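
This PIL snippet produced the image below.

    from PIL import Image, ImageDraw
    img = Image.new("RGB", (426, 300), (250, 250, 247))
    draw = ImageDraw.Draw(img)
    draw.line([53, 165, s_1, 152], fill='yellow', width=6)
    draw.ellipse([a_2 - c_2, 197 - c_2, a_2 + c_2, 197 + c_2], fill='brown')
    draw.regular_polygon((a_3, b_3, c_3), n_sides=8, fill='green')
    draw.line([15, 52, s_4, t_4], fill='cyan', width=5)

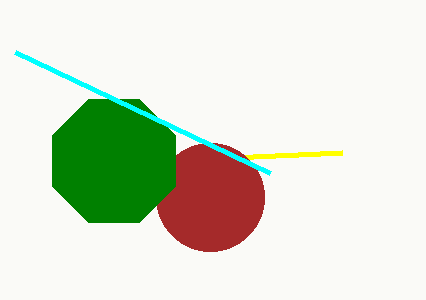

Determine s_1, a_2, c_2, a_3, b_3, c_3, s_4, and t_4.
s_1 = 342, a_2 = 210, c_2 = 54, a_3 = 114, b_3 = 161, c_3 = 67, s_4 = 270, t_4 = 173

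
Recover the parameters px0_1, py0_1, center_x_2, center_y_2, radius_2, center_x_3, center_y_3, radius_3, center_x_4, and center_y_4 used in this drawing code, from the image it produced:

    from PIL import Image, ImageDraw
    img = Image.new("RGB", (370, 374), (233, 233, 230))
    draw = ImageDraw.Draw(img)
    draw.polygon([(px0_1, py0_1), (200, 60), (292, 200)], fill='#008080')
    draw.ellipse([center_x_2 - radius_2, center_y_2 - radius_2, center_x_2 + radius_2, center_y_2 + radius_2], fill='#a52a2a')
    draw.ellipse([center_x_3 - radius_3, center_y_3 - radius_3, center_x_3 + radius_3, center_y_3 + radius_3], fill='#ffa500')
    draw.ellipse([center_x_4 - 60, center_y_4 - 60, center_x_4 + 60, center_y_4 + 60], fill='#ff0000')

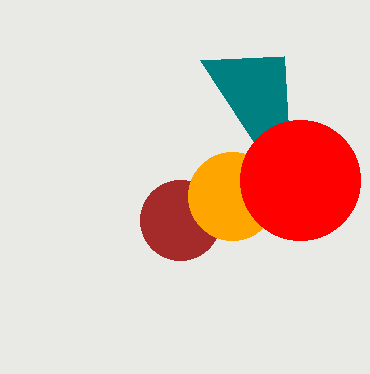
px0_1 = 284; py0_1 = 56; center_x_2 = 180; center_y_2 = 220; radius_2 = 40; center_x_3 = 232; center_y_3 = 196; radius_3 = 44; center_x_4 = 300; center_y_4 = 180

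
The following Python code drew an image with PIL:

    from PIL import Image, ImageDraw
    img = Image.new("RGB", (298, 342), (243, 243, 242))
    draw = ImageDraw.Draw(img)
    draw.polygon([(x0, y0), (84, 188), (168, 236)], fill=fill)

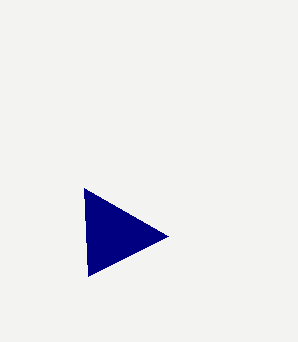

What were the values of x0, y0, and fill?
x0 = 88; y0 = 276; fill = 'navy'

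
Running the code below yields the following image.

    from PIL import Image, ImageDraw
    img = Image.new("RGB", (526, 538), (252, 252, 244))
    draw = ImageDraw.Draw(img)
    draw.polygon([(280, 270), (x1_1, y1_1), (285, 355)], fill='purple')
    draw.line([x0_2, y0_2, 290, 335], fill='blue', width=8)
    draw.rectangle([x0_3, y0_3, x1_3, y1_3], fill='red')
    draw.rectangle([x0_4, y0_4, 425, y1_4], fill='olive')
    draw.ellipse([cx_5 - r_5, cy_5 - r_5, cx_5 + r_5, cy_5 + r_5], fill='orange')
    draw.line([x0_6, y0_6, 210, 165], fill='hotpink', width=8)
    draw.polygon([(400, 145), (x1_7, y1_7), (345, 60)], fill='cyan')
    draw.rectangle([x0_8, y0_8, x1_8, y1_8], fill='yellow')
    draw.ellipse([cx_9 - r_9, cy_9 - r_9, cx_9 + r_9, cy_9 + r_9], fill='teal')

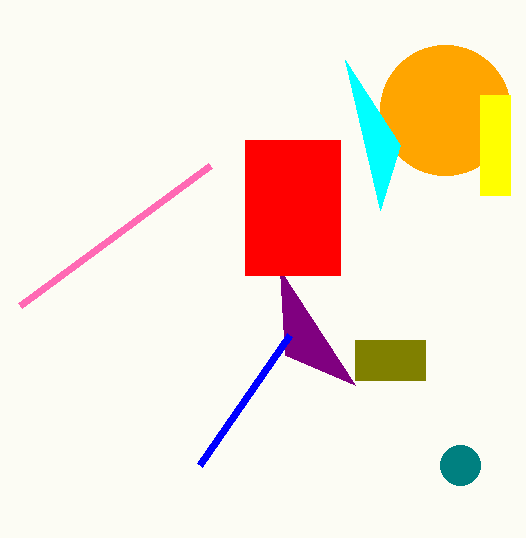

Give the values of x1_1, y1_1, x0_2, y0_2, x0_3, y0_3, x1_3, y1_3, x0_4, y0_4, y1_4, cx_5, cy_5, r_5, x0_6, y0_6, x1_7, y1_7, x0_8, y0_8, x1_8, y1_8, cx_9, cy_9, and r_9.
x1_1 = 355, y1_1 = 385, x0_2 = 200, y0_2 = 465, x0_3 = 245, y0_3 = 140, x1_3 = 340, y1_3 = 275, x0_4 = 355, y0_4 = 340, y1_4 = 380, cx_5 = 445, cy_5 = 110, r_5 = 65, x0_6 = 20, y0_6 = 305, x1_7 = 380, y1_7 = 210, x0_8 = 480, y0_8 = 95, x1_8 = 510, y1_8 = 195, cx_9 = 460, cy_9 = 465, r_9 = 20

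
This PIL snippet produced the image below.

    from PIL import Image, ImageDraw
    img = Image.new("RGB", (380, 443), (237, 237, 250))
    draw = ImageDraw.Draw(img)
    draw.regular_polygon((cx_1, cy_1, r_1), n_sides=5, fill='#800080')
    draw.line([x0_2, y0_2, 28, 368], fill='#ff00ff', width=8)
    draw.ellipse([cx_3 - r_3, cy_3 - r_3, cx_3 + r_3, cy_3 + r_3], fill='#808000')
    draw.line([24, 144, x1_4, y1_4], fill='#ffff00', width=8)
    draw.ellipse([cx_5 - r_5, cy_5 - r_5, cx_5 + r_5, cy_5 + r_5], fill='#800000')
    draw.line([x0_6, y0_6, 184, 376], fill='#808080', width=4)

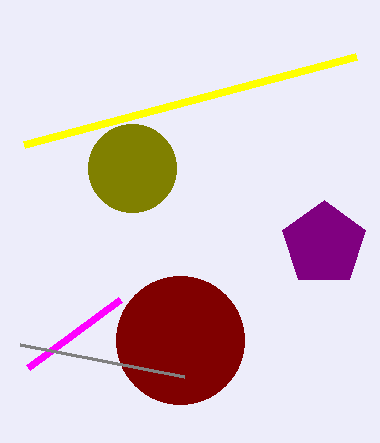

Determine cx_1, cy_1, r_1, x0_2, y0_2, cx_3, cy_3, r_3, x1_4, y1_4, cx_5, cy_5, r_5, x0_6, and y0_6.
cx_1 = 324; cy_1 = 244; r_1 = 44; x0_2 = 120; y0_2 = 300; cx_3 = 132; cy_3 = 168; r_3 = 44; x1_4 = 356; y1_4 = 56; cx_5 = 180; cy_5 = 340; r_5 = 64; x0_6 = 20; y0_6 = 344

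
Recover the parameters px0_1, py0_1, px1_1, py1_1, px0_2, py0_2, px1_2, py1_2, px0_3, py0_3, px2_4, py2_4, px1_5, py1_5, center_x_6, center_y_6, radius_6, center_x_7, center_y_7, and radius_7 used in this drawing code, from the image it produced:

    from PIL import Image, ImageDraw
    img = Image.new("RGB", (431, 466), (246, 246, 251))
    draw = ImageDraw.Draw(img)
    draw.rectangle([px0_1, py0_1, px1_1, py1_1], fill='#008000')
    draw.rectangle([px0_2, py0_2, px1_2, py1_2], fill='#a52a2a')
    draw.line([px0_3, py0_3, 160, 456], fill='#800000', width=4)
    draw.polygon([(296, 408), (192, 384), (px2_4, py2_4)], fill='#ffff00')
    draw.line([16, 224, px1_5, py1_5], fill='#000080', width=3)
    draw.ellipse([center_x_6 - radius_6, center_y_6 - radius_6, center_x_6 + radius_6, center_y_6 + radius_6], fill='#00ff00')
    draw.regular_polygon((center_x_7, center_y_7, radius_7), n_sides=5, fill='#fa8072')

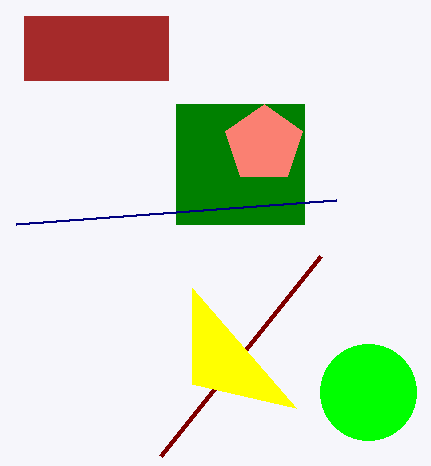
px0_1 = 176, py0_1 = 104, px1_1 = 304, py1_1 = 224, px0_2 = 24, py0_2 = 16, px1_2 = 168, py1_2 = 80, px0_3 = 320, py0_3 = 256, px2_4 = 192, py2_4 = 288, px1_5 = 336, py1_5 = 200, center_x_6 = 368, center_y_6 = 392, radius_6 = 48, center_x_7 = 264, center_y_7 = 144, radius_7 = 40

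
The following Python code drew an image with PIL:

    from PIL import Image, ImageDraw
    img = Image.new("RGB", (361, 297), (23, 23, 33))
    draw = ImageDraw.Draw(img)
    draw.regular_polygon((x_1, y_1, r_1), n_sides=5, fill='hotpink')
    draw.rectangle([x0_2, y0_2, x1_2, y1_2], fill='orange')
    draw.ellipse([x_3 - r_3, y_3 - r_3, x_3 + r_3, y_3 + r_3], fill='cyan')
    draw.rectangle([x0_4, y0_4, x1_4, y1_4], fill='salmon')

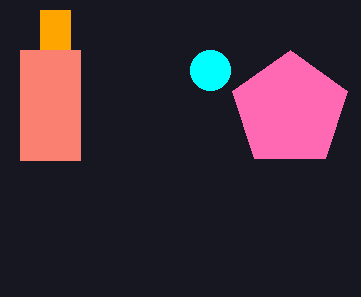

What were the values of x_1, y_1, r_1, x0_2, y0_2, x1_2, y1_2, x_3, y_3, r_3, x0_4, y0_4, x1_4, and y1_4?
x_1 = 290, y_1 = 110, r_1 = 60, x0_2 = 40, y0_2 = 10, x1_2 = 70, y1_2 = 50, x_3 = 210, y_3 = 70, r_3 = 20, x0_4 = 20, y0_4 = 50, x1_4 = 80, y1_4 = 160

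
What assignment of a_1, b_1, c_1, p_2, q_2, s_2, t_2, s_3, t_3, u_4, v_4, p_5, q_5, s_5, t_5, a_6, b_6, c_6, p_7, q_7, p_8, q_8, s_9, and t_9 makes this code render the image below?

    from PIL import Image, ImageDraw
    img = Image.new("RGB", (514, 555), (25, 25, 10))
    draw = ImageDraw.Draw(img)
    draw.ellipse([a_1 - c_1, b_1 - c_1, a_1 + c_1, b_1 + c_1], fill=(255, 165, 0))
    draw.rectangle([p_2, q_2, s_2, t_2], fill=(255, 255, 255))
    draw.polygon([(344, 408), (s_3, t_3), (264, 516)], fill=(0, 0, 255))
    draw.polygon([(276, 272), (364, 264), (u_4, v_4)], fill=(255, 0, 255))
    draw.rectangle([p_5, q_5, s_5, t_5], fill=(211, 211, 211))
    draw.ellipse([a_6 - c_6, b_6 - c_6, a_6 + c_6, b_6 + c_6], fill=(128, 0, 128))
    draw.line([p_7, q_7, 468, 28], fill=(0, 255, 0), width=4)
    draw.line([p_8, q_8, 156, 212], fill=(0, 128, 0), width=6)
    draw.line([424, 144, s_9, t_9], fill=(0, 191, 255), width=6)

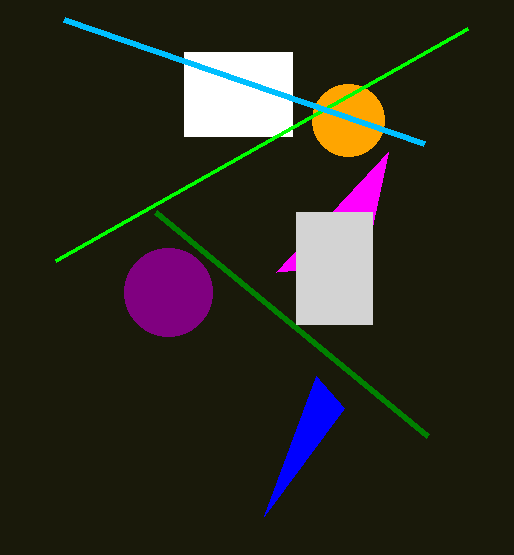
a_1 = 348
b_1 = 120
c_1 = 36
p_2 = 184
q_2 = 52
s_2 = 292
t_2 = 136
s_3 = 316
t_3 = 376
u_4 = 388
v_4 = 152
p_5 = 296
q_5 = 212
s_5 = 372
t_5 = 324
a_6 = 168
b_6 = 292
c_6 = 44
p_7 = 56
q_7 = 260
p_8 = 428
q_8 = 436
s_9 = 64
t_9 = 20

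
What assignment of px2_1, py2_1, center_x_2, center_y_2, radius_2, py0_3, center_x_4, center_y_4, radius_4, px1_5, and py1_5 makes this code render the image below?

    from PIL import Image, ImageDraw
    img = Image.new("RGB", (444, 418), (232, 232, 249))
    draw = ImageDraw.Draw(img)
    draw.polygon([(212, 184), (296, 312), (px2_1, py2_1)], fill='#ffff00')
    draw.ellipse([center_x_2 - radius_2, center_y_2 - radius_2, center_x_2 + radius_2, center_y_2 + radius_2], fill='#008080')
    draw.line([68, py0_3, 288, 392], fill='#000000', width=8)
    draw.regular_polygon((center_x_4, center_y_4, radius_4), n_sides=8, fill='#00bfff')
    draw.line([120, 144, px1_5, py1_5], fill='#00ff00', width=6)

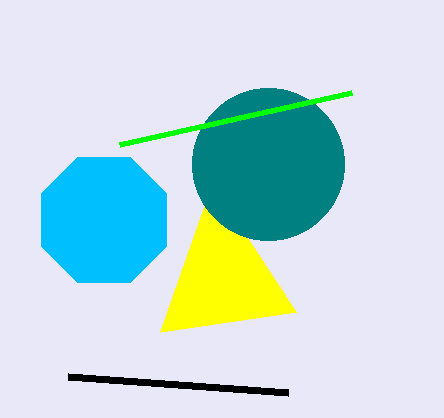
px2_1 = 160, py2_1 = 332, center_x_2 = 268, center_y_2 = 164, radius_2 = 76, py0_3 = 376, center_x_4 = 104, center_y_4 = 220, radius_4 = 68, px1_5 = 352, py1_5 = 92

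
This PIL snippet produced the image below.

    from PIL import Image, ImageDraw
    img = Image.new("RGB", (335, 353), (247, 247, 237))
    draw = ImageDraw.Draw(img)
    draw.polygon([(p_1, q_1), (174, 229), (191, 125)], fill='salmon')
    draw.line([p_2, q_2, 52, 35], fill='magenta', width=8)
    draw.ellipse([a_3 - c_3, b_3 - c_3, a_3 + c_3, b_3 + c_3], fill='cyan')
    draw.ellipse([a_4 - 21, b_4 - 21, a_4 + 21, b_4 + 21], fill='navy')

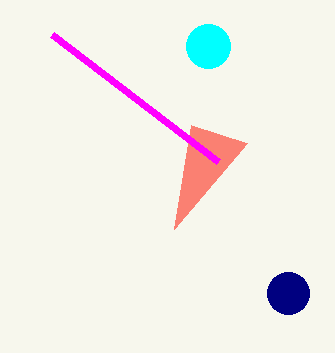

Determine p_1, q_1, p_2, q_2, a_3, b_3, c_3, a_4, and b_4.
p_1 = 247, q_1 = 143, p_2 = 218, q_2 = 162, a_3 = 208, b_3 = 46, c_3 = 22, a_4 = 288, b_4 = 293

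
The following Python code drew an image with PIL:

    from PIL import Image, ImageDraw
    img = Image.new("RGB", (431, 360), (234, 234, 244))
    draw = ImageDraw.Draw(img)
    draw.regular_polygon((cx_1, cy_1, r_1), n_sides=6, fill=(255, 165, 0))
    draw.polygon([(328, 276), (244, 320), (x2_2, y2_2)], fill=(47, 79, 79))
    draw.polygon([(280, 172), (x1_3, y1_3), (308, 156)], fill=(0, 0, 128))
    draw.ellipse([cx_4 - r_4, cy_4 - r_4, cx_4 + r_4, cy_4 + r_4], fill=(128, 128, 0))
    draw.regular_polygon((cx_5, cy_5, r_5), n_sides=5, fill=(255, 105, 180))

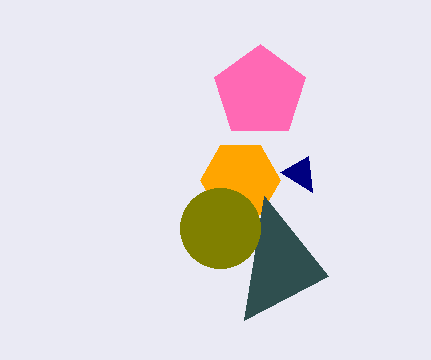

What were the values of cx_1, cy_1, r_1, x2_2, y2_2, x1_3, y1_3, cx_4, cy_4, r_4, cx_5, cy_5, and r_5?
cx_1 = 240; cy_1 = 180; r_1 = 40; x2_2 = 264; y2_2 = 196; x1_3 = 312; y1_3 = 192; cx_4 = 220; cy_4 = 228; r_4 = 40; cx_5 = 260; cy_5 = 92; r_5 = 48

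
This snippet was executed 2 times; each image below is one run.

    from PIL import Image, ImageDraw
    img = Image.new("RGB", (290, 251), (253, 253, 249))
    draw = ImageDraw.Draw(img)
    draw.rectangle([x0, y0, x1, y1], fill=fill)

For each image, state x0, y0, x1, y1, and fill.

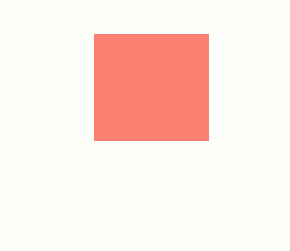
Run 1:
x0 = 94
y0 = 34
x1 = 208
y1 = 140
fill = 'salmon'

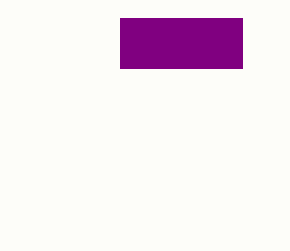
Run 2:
x0 = 120, y0 = 18, x1 = 242, y1 = 68, fill = 'purple'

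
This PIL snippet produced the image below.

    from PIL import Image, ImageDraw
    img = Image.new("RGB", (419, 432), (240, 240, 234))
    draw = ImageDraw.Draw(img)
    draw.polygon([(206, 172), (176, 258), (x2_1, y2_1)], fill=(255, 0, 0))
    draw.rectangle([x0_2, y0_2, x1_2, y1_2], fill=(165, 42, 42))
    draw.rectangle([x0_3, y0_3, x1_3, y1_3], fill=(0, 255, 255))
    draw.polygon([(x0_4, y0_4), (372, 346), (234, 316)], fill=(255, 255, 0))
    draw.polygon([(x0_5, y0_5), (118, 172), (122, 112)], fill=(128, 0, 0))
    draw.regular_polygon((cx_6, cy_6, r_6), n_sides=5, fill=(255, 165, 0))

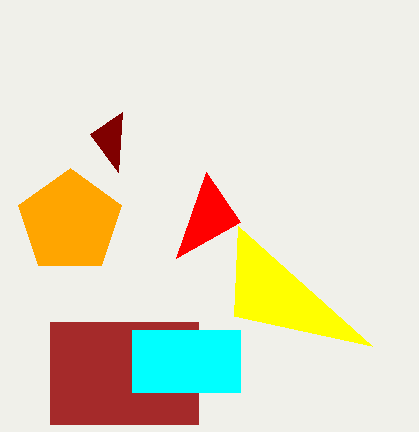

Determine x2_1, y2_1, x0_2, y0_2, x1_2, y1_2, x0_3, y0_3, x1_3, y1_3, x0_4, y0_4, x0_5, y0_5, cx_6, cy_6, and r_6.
x2_1 = 240; y2_1 = 222; x0_2 = 50; y0_2 = 322; x1_2 = 198; y1_2 = 424; x0_3 = 132; y0_3 = 330; x1_3 = 240; y1_3 = 392; x0_4 = 238; y0_4 = 226; x0_5 = 90; y0_5 = 134; cx_6 = 70; cy_6 = 222; r_6 = 54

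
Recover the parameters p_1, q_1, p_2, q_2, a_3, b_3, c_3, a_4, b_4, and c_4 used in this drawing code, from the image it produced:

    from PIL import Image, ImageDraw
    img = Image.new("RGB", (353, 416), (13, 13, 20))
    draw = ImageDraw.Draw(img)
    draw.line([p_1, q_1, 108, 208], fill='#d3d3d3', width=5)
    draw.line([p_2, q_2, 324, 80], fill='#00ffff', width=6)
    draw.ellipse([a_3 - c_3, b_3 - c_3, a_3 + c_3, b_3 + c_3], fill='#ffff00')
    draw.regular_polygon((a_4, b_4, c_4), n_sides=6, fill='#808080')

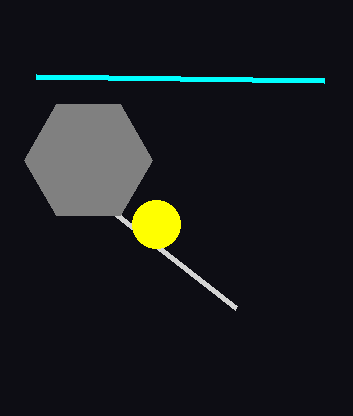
p_1 = 236
q_1 = 308
p_2 = 36
q_2 = 76
a_3 = 156
b_3 = 224
c_3 = 24
a_4 = 88
b_4 = 160
c_4 = 64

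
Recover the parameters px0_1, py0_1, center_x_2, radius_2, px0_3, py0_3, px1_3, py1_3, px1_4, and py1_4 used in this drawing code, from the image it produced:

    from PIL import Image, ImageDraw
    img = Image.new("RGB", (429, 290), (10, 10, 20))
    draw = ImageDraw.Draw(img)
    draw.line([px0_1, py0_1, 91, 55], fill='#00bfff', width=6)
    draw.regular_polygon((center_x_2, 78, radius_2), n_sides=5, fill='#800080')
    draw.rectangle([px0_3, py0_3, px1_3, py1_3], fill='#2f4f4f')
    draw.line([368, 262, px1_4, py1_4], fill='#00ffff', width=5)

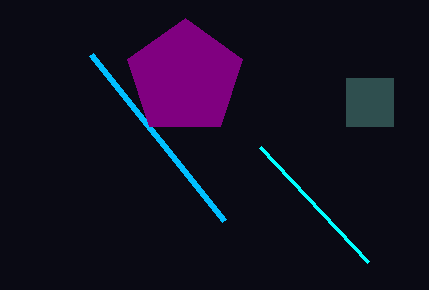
px0_1 = 224, py0_1 = 221, center_x_2 = 185, radius_2 = 60, px0_3 = 346, py0_3 = 78, px1_3 = 393, py1_3 = 126, px1_4 = 260, py1_4 = 147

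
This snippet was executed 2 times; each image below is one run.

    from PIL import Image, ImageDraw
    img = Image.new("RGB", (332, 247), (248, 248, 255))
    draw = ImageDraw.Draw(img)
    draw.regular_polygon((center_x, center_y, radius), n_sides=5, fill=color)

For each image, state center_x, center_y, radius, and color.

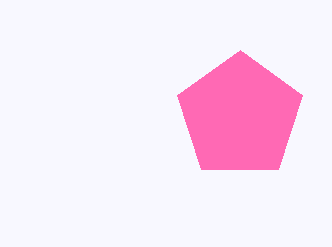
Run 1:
center_x = 240; center_y = 116; radius = 66; color = 'hotpink'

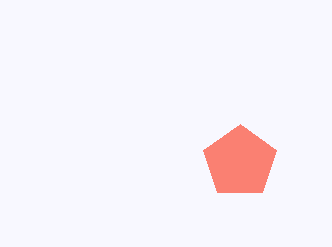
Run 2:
center_x = 240; center_y = 162; radius = 38; color = 'salmon'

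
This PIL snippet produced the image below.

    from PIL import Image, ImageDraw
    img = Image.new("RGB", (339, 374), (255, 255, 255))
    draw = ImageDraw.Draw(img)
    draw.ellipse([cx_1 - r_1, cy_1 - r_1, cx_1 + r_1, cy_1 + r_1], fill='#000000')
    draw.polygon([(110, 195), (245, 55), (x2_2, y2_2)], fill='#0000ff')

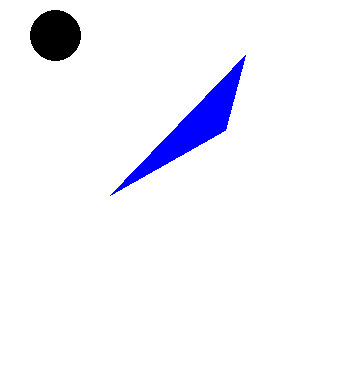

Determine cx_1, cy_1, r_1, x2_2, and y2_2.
cx_1 = 55, cy_1 = 35, r_1 = 25, x2_2 = 225, y2_2 = 130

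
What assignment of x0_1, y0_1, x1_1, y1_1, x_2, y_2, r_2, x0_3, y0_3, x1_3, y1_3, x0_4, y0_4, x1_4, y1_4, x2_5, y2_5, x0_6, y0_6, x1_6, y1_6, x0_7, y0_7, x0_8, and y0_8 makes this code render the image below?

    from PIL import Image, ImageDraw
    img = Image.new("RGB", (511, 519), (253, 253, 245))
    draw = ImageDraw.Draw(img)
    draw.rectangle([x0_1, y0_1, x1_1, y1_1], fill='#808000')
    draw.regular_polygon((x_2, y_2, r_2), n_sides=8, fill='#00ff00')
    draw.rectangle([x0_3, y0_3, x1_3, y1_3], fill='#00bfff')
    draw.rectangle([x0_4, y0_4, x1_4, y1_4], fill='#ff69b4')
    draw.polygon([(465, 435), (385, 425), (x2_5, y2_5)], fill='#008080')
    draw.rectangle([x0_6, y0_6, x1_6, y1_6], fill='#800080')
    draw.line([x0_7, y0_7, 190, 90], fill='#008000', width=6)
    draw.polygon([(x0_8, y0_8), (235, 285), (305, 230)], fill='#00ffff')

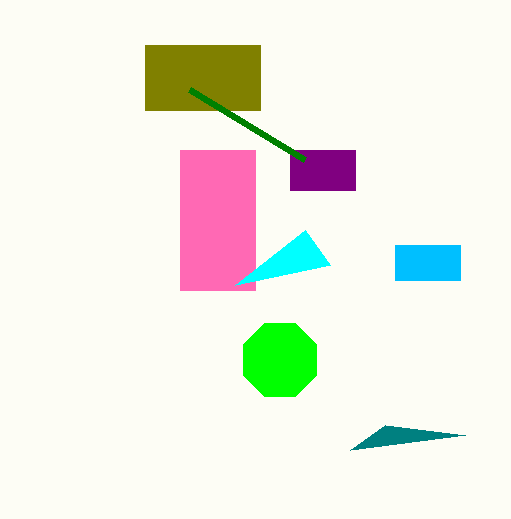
x0_1 = 145, y0_1 = 45, x1_1 = 260, y1_1 = 110, x_2 = 280, y_2 = 360, r_2 = 40, x0_3 = 395, y0_3 = 245, x1_3 = 460, y1_3 = 280, x0_4 = 180, y0_4 = 150, x1_4 = 255, y1_4 = 290, x2_5 = 350, y2_5 = 450, x0_6 = 290, y0_6 = 150, x1_6 = 355, y1_6 = 190, x0_7 = 305, y0_7 = 160, x0_8 = 330, y0_8 = 265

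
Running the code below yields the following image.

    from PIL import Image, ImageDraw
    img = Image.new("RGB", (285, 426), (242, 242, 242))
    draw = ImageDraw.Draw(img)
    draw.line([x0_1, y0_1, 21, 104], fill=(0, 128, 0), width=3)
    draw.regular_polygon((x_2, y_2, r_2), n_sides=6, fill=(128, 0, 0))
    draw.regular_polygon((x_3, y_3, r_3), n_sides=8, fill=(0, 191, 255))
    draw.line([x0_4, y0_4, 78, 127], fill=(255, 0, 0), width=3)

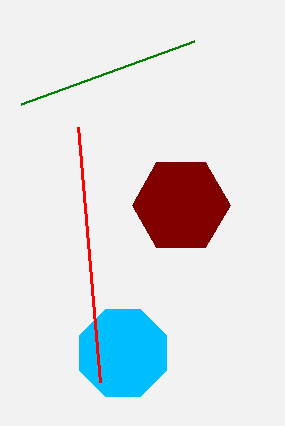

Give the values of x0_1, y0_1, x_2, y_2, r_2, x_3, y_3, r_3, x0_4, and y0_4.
x0_1 = 194, y0_1 = 41, x_2 = 181, y_2 = 205, r_2 = 49, x_3 = 123, y_3 = 353, r_3 = 47, x0_4 = 100, y0_4 = 382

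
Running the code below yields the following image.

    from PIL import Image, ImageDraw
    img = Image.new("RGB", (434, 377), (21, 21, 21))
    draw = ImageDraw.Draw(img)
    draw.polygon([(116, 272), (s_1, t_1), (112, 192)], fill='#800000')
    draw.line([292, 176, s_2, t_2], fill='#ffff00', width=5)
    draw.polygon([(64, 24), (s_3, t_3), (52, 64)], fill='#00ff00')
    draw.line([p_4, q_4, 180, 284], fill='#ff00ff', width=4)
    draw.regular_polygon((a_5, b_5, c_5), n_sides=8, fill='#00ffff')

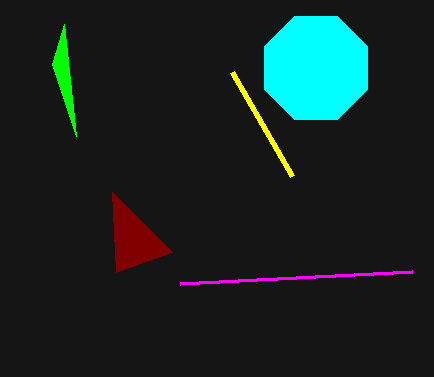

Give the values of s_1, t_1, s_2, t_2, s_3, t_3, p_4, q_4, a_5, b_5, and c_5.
s_1 = 172; t_1 = 252; s_2 = 232; t_2 = 72; s_3 = 76; t_3 = 136; p_4 = 412; q_4 = 272; a_5 = 316; b_5 = 68; c_5 = 56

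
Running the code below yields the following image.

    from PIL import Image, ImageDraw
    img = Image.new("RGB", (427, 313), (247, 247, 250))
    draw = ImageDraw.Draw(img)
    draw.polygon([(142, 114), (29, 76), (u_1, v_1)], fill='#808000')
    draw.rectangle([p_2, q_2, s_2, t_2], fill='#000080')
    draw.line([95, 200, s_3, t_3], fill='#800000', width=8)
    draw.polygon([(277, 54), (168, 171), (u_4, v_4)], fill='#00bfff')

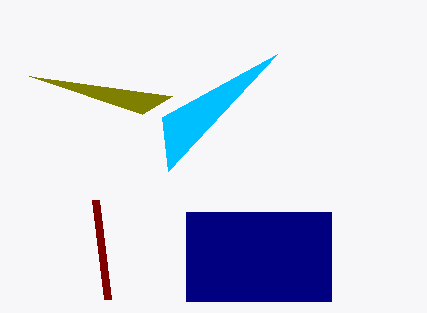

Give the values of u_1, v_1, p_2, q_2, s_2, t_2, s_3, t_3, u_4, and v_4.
u_1 = 172, v_1 = 96, p_2 = 186, q_2 = 212, s_2 = 331, t_2 = 301, s_3 = 107, t_3 = 299, u_4 = 162, v_4 = 117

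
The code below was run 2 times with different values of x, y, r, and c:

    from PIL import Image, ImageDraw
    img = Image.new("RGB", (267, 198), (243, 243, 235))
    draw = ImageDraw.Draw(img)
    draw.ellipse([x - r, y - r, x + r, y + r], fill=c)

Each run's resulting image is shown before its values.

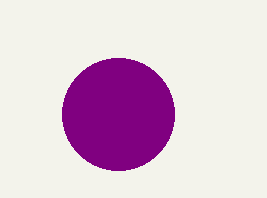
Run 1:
x = 118, y = 114, r = 56, c = 'purple'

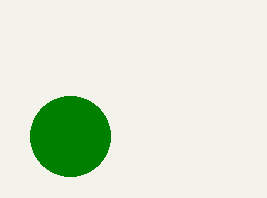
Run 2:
x = 70
y = 136
r = 40
c = 'green'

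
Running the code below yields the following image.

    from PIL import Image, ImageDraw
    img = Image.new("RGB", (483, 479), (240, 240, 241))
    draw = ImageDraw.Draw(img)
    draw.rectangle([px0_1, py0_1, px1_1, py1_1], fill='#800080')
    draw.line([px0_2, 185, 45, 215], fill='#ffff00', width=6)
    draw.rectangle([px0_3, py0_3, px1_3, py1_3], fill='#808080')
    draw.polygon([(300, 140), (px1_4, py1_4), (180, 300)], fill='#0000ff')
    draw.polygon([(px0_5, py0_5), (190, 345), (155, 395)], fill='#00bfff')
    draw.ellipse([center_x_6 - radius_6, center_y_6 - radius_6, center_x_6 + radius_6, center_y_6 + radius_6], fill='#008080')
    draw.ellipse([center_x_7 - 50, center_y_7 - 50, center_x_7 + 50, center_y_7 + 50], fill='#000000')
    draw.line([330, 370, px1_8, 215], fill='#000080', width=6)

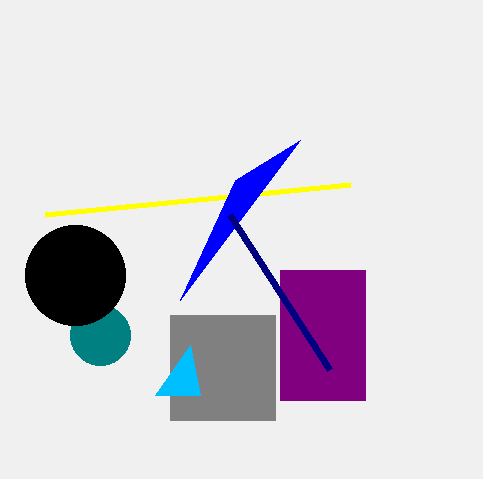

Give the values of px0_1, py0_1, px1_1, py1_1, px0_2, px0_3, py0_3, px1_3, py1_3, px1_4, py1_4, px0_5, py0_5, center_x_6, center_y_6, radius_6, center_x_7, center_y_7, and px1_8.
px0_1 = 280
py0_1 = 270
px1_1 = 365
py1_1 = 400
px0_2 = 350
px0_3 = 170
py0_3 = 315
px1_3 = 275
py1_3 = 420
px1_4 = 235
py1_4 = 180
px0_5 = 200
py0_5 = 395
center_x_6 = 100
center_y_6 = 335
radius_6 = 30
center_x_7 = 75
center_y_7 = 275
px1_8 = 230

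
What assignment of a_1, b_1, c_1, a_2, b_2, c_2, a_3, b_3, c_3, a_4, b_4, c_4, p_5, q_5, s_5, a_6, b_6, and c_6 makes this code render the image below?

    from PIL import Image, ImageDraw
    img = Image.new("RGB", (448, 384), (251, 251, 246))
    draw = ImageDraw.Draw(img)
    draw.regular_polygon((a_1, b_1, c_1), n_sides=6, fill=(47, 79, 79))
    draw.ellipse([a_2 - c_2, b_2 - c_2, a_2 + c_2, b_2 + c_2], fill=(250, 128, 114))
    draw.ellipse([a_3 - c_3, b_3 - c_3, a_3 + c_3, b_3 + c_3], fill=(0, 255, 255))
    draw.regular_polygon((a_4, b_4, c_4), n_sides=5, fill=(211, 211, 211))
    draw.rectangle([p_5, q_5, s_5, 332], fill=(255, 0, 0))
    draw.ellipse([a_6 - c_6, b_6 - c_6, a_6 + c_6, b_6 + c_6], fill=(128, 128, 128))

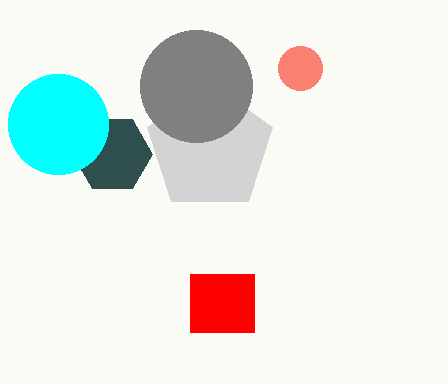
a_1 = 112; b_1 = 154; c_1 = 40; a_2 = 300; b_2 = 68; c_2 = 22; a_3 = 58; b_3 = 124; c_3 = 50; a_4 = 210; b_4 = 148; c_4 = 66; p_5 = 190; q_5 = 274; s_5 = 254; a_6 = 196; b_6 = 86; c_6 = 56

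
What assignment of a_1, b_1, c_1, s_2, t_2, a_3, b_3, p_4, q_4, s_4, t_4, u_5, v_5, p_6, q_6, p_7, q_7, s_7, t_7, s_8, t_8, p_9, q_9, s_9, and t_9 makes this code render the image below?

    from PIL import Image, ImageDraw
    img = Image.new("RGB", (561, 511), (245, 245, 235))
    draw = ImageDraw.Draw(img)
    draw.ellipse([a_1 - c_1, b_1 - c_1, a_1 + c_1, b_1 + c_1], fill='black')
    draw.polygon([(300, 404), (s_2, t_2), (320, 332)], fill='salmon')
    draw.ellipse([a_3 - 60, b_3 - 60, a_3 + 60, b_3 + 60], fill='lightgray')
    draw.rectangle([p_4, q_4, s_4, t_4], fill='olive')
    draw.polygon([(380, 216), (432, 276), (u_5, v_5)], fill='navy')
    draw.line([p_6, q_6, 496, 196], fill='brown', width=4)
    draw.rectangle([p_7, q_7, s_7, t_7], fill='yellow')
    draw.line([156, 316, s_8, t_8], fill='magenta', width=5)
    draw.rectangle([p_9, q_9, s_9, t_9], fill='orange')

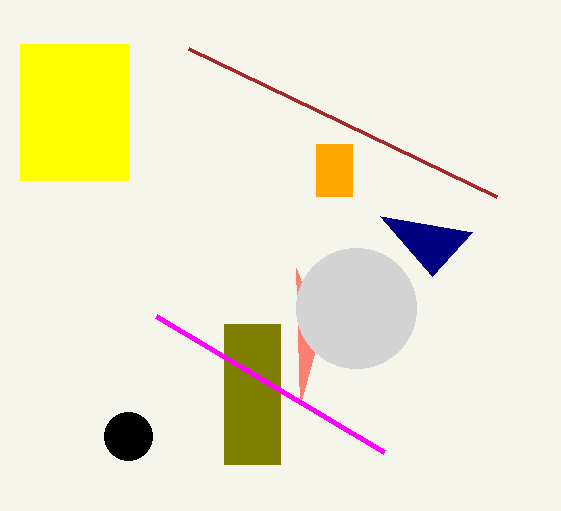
a_1 = 128; b_1 = 436; c_1 = 24; s_2 = 296; t_2 = 268; a_3 = 356; b_3 = 308; p_4 = 224; q_4 = 324; s_4 = 280; t_4 = 464; u_5 = 472; v_5 = 232; p_6 = 188; q_6 = 48; p_7 = 20; q_7 = 44; s_7 = 128; t_7 = 180; s_8 = 384; t_8 = 452; p_9 = 316; q_9 = 144; s_9 = 352; t_9 = 196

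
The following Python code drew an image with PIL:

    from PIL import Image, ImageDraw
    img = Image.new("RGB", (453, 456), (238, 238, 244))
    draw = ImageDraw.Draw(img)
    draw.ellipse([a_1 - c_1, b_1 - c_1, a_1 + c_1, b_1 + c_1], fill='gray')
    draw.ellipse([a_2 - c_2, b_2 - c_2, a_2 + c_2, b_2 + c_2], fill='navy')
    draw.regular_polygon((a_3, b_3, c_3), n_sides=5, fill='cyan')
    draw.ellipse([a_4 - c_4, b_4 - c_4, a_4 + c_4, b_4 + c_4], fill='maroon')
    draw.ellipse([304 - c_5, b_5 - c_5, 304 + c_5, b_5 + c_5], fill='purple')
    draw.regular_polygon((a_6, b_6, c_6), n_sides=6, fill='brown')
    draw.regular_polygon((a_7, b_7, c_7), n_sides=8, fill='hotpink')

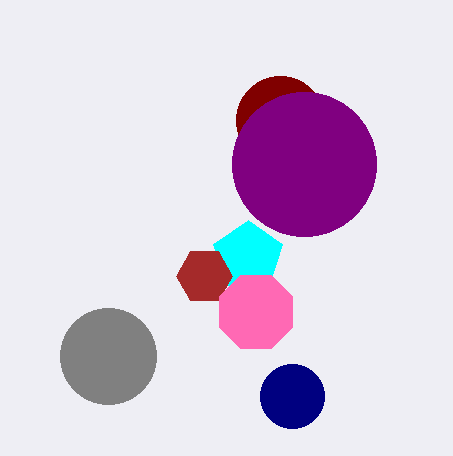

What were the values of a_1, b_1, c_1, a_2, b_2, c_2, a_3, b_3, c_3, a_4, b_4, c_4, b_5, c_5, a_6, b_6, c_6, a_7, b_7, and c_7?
a_1 = 108, b_1 = 356, c_1 = 48, a_2 = 292, b_2 = 396, c_2 = 32, a_3 = 248, b_3 = 256, c_3 = 36, a_4 = 280, b_4 = 120, c_4 = 44, b_5 = 164, c_5 = 72, a_6 = 204, b_6 = 276, c_6 = 28, a_7 = 256, b_7 = 312, c_7 = 40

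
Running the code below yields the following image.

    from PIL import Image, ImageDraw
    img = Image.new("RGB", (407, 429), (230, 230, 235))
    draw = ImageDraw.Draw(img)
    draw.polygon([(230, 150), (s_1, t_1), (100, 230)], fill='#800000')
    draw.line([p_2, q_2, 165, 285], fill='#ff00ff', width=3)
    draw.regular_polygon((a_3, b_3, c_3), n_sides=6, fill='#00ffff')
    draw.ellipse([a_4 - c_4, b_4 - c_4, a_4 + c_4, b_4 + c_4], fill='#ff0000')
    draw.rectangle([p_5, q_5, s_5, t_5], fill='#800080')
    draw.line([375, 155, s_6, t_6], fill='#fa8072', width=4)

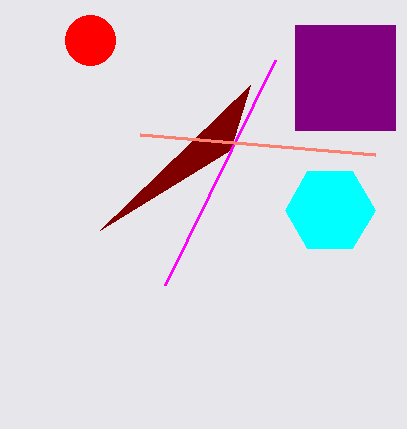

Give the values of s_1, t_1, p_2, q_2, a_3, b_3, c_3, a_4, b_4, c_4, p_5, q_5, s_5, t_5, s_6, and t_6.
s_1 = 250, t_1 = 85, p_2 = 275, q_2 = 60, a_3 = 330, b_3 = 210, c_3 = 45, a_4 = 90, b_4 = 40, c_4 = 25, p_5 = 295, q_5 = 25, s_5 = 395, t_5 = 130, s_6 = 140, t_6 = 135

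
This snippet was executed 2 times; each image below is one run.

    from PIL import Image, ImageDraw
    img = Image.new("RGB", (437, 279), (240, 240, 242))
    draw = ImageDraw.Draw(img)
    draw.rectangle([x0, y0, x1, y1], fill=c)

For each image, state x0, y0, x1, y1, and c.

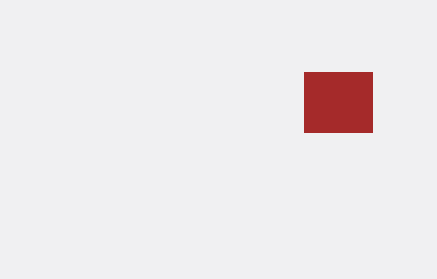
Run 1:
x0 = 304, y0 = 72, x1 = 372, y1 = 132, c = 'brown'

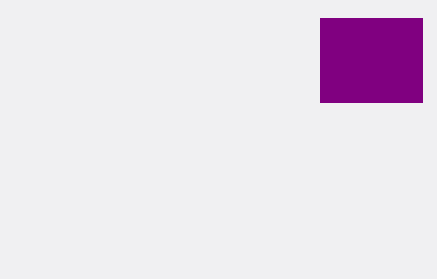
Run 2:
x0 = 320, y0 = 18, x1 = 422, y1 = 102, c = 'purple'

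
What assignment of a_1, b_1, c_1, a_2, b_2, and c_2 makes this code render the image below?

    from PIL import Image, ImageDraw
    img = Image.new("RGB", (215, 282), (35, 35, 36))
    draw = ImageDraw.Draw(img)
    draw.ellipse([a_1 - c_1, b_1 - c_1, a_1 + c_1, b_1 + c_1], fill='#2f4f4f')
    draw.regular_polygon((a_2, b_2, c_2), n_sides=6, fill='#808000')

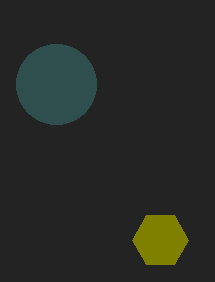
a_1 = 56
b_1 = 84
c_1 = 40
a_2 = 160
b_2 = 240
c_2 = 28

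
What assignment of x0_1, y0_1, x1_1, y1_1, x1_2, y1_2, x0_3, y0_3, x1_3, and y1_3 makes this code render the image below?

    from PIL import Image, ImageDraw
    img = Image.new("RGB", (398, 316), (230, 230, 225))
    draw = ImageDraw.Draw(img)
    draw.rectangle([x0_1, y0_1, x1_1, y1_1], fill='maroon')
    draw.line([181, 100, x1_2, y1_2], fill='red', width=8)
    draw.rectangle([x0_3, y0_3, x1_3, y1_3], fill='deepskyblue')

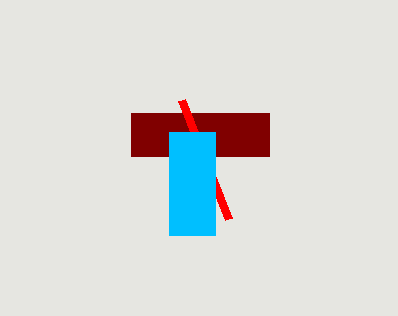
x0_1 = 131
y0_1 = 113
x1_1 = 269
y1_1 = 156
x1_2 = 228
y1_2 = 219
x0_3 = 169
y0_3 = 132
x1_3 = 215
y1_3 = 235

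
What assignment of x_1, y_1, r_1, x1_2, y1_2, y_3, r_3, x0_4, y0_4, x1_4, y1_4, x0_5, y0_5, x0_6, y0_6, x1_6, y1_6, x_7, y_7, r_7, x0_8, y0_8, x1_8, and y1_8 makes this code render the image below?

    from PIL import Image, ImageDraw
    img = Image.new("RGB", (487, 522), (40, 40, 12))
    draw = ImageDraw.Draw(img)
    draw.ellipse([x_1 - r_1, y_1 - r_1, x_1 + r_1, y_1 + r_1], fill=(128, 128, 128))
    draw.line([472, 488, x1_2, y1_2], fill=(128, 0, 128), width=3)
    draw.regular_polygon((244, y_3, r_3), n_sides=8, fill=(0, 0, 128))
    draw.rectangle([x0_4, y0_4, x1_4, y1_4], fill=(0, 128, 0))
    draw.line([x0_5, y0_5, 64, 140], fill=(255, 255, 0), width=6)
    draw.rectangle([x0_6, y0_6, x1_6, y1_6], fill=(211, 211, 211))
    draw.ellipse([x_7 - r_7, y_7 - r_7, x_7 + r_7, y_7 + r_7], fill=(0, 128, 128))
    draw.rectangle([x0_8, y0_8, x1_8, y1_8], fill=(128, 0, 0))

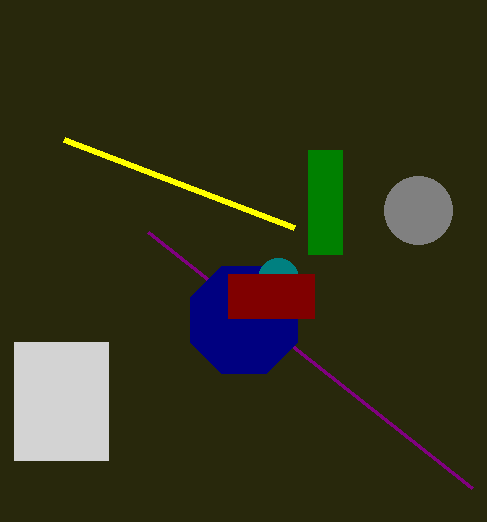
x_1 = 418
y_1 = 210
r_1 = 34
x1_2 = 148
y1_2 = 232
y_3 = 320
r_3 = 58
x0_4 = 308
y0_4 = 150
x1_4 = 342
y1_4 = 254
x0_5 = 294
y0_5 = 228
x0_6 = 14
y0_6 = 342
x1_6 = 108
y1_6 = 460
x_7 = 278
y_7 = 278
r_7 = 20
x0_8 = 228
y0_8 = 274
x1_8 = 314
y1_8 = 318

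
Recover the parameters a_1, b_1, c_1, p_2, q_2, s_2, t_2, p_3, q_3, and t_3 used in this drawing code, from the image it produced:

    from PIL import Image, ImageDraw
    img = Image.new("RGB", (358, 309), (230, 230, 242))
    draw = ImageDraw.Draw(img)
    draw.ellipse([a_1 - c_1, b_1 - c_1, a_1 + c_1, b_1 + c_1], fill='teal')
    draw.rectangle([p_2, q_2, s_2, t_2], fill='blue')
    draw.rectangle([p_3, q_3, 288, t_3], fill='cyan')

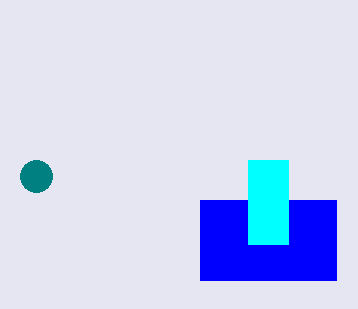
a_1 = 36; b_1 = 176; c_1 = 16; p_2 = 200; q_2 = 200; s_2 = 336; t_2 = 280; p_3 = 248; q_3 = 160; t_3 = 244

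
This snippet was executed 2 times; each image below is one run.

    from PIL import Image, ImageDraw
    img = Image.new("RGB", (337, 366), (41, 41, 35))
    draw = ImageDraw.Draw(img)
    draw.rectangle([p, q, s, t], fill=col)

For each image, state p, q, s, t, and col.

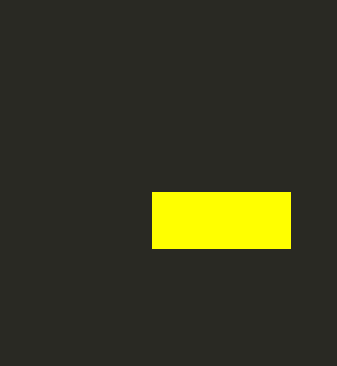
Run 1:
p = 152; q = 192; s = 290; t = 248; col = 'yellow'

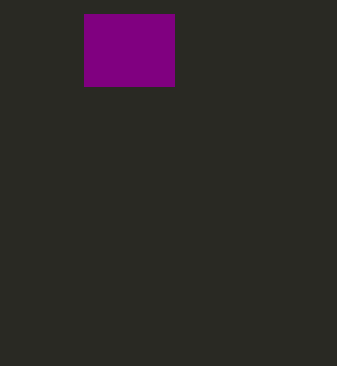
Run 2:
p = 84, q = 14, s = 174, t = 86, col = 'purple'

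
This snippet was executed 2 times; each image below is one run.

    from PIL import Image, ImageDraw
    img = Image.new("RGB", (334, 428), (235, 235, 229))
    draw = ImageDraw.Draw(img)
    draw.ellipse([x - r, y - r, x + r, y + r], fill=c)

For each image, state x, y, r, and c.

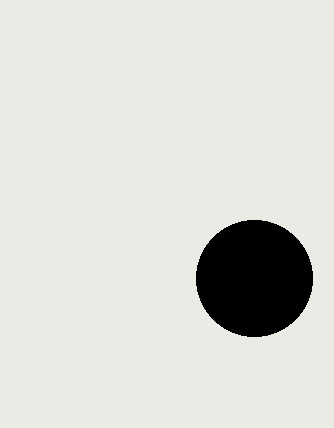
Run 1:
x = 254
y = 278
r = 58
c = 'black'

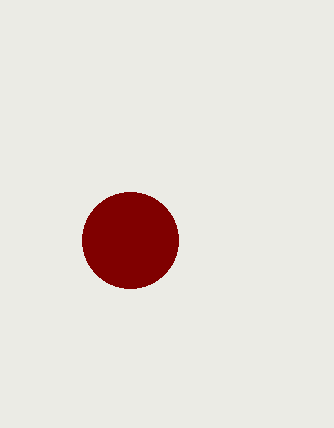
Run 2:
x = 130; y = 240; r = 48; c = 'maroon'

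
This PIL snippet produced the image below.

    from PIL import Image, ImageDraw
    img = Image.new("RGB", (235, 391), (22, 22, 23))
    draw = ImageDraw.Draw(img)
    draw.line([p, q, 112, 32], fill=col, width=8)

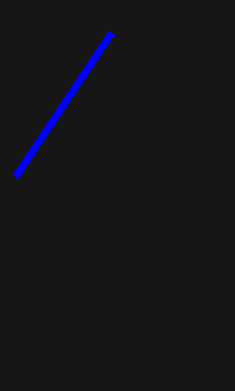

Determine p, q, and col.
p = 16, q = 176, col = 'blue'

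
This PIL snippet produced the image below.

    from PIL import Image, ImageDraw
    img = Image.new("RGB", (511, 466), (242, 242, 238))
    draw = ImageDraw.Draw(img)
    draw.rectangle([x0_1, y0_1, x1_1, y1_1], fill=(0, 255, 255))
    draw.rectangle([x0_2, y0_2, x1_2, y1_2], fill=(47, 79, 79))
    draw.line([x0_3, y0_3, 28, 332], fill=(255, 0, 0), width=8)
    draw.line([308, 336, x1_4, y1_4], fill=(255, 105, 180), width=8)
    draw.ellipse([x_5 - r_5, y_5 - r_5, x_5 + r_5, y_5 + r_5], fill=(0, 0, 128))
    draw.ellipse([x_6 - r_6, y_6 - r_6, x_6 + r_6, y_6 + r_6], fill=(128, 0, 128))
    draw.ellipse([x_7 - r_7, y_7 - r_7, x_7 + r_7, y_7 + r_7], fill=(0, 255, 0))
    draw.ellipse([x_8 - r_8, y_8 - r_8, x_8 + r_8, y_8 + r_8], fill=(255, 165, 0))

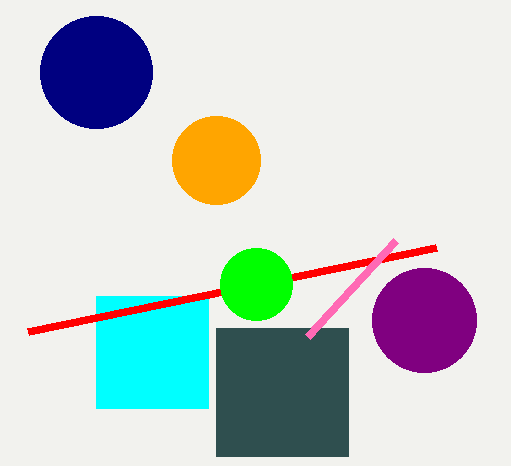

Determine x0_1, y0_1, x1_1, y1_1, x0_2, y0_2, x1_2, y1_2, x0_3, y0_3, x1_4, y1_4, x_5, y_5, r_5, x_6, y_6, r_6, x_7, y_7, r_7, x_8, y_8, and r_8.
x0_1 = 96, y0_1 = 296, x1_1 = 208, y1_1 = 408, x0_2 = 216, y0_2 = 328, x1_2 = 348, y1_2 = 456, x0_3 = 436, y0_3 = 248, x1_4 = 396, y1_4 = 240, x_5 = 96, y_5 = 72, r_5 = 56, x_6 = 424, y_6 = 320, r_6 = 52, x_7 = 256, y_7 = 284, r_7 = 36, x_8 = 216, y_8 = 160, r_8 = 44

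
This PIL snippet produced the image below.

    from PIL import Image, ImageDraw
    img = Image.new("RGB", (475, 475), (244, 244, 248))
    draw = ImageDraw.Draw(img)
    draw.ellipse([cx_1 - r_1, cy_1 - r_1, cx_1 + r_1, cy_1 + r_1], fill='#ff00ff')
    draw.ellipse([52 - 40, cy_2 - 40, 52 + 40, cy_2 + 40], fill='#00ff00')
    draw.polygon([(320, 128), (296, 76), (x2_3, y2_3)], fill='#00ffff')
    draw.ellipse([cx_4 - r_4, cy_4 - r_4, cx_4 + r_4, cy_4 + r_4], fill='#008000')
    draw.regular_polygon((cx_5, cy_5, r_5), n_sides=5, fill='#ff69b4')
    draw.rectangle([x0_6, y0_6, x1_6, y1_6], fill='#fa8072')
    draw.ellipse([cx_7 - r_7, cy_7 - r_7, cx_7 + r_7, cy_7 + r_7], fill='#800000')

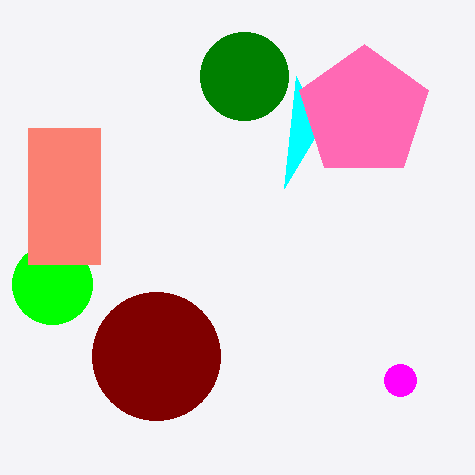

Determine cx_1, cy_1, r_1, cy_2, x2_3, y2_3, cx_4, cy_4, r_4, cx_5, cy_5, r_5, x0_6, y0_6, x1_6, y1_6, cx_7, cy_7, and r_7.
cx_1 = 400
cy_1 = 380
r_1 = 16
cy_2 = 284
x2_3 = 284
y2_3 = 188
cx_4 = 244
cy_4 = 76
r_4 = 44
cx_5 = 364
cy_5 = 112
r_5 = 68
x0_6 = 28
y0_6 = 128
x1_6 = 100
y1_6 = 264
cx_7 = 156
cy_7 = 356
r_7 = 64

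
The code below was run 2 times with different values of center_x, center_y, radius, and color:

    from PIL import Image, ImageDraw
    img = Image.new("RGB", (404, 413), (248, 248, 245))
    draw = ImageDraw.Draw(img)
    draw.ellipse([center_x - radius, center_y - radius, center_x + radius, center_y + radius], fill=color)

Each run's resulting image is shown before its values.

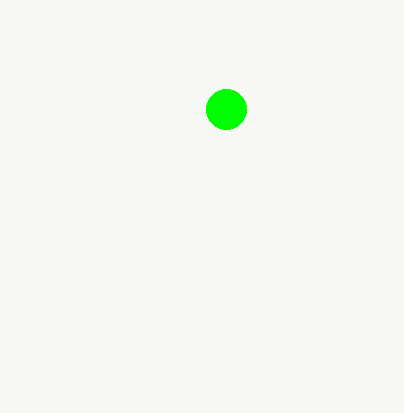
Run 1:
center_x = 226
center_y = 109
radius = 20
color = 'lime'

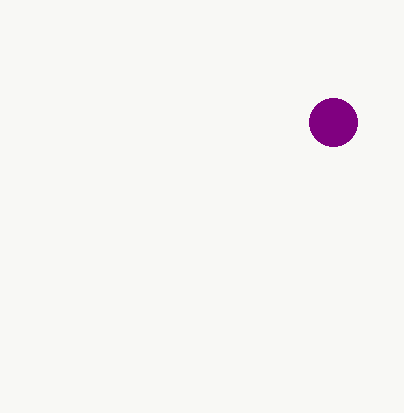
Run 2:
center_x = 333; center_y = 122; radius = 24; color = 'purple'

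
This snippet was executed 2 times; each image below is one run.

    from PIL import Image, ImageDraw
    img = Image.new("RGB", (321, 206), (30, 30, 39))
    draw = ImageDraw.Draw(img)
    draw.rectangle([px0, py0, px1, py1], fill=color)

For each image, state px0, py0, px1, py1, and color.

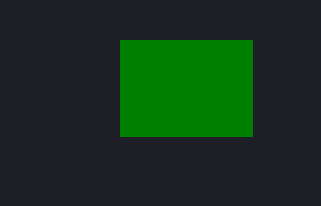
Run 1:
px0 = 120
py0 = 40
px1 = 252
py1 = 136
color = 'green'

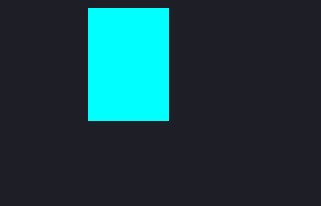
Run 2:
px0 = 88; py0 = 8; px1 = 168; py1 = 120; color = 'cyan'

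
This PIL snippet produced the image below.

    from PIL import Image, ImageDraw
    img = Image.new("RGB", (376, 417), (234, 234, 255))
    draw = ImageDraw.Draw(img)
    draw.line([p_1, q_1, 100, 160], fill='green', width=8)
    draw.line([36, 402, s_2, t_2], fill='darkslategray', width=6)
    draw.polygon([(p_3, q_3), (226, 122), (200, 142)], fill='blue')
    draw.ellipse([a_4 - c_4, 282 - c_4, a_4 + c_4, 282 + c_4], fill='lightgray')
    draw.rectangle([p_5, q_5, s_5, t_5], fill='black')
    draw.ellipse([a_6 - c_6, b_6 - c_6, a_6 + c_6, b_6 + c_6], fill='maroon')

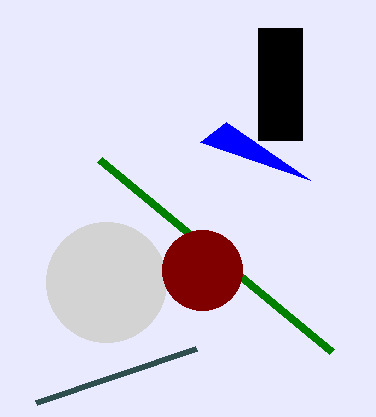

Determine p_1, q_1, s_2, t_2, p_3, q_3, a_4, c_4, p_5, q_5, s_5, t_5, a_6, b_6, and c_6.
p_1 = 332; q_1 = 352; s_2 = 196; t_2 = 348; p_3 = 310; q_3 = 180; a_4 = 106; c_4 = 60; p_5 = 258; q_5 = 28; s_5 = 302; t_5 = 140; a_6 = 202; b_6 = 270; c_6 = 40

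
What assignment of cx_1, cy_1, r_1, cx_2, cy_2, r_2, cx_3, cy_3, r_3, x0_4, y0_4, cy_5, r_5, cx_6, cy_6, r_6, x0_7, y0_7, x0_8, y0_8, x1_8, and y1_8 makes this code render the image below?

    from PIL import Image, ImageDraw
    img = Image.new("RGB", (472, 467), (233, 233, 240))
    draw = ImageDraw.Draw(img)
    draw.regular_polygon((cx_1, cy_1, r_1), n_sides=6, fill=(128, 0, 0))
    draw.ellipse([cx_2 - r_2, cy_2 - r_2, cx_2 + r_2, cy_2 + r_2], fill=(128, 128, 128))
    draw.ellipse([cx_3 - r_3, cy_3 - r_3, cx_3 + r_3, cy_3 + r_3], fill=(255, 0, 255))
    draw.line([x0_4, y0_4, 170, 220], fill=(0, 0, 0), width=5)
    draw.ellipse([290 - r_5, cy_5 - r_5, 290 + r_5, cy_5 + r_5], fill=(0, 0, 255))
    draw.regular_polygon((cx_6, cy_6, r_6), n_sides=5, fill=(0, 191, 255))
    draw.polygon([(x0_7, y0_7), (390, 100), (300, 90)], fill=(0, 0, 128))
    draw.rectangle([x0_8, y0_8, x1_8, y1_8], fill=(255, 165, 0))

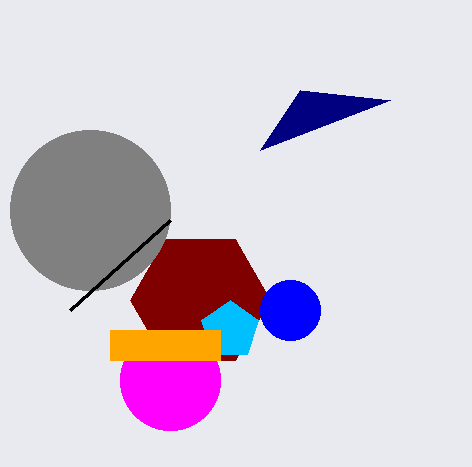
cx_1 = 200; cy_1 = 300; r_1 = 70; cx_2 = 90; cy_2 = 210; r_2 = 80; cx_3 = 170; cy_3 = 380; r_3 = 50; x0_4 = 70; y0_4 = 310; cy_5 = 310; r_5 = 30; cx_6 = 230; cy_6 = 330; r_6 = 30; x0_7 = 260; y0_7 = 150; x0_8 = 110; y0_8 = 330; x1_8 = 220; y1_8 = 360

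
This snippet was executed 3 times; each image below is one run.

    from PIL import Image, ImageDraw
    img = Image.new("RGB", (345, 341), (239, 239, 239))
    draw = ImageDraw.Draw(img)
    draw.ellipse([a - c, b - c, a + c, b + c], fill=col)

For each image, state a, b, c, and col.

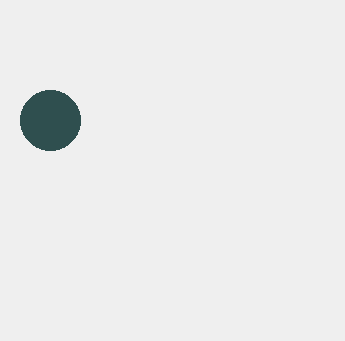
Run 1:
a = 50, b = 120, c = 30, col = 'darkslategray'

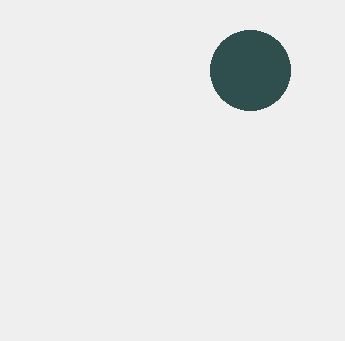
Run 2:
a = 250; b = 70; c = 40; col = 'darkslategray'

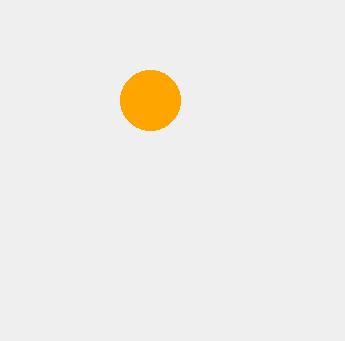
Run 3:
a = 150
b = 100
c = 30
col = 'orange'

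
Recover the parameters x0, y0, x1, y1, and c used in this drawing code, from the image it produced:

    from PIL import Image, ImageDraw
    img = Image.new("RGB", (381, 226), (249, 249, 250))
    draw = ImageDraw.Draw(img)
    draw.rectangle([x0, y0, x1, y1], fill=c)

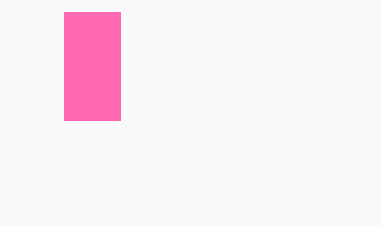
x0 = 64
y0 = 12
x1 = 120
y1 = 120
c = 'hotpink'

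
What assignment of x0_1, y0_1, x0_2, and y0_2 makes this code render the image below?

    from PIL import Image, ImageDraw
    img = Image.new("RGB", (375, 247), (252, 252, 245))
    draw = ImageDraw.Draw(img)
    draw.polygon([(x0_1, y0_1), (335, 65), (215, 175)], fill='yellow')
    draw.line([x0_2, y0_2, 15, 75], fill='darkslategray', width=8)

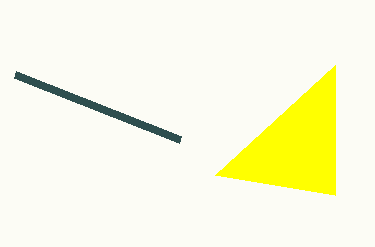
x0_1 = 335
y0_1 = 195
x0_2 = 180
y0_2 = 140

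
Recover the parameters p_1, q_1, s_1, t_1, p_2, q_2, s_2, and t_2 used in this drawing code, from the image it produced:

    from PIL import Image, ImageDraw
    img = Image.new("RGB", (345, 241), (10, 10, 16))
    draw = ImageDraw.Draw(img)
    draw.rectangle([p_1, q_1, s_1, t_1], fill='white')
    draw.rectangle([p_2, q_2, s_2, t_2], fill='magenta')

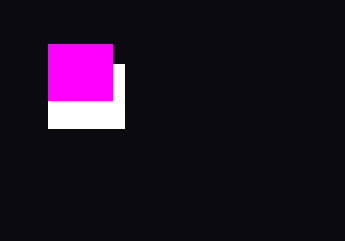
p_1 = 48; q_1 = 64; s_1 = 124; t_1 = 128; p_2 = 48; q_2 = 44; s_2 = 112; t_2 = 100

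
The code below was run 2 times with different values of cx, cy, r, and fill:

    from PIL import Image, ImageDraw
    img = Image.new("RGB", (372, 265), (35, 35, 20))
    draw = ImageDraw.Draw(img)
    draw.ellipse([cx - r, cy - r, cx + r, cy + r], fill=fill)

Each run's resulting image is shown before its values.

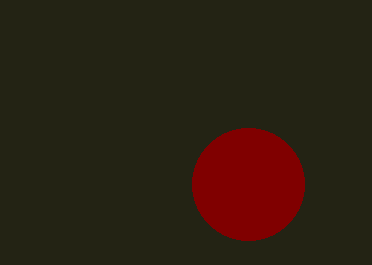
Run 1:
cx = 248
cy = 184
r = 56
fill = 'maroon'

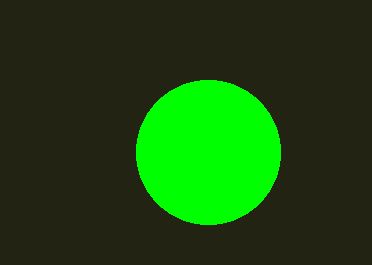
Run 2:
cx = 208, cy = 152, r = 72, fill = 'lime'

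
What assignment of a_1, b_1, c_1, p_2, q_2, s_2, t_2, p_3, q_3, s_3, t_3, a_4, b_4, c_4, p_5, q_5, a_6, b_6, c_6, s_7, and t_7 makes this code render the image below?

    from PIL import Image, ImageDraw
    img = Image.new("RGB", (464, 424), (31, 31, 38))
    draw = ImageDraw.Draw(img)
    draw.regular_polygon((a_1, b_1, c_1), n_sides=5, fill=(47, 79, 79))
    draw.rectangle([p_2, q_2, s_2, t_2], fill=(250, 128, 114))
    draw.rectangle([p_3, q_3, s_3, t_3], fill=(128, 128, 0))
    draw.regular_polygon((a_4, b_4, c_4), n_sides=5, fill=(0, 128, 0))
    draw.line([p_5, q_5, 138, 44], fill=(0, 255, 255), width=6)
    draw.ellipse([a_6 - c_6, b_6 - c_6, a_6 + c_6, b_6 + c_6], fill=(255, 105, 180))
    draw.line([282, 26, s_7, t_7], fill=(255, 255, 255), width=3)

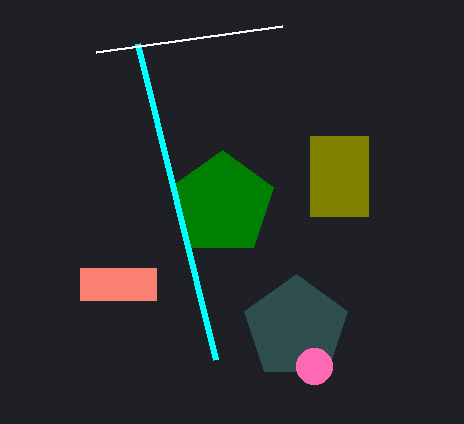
a_1 = 296, b_1 = 328, c_1 = 54, p_2 = 80, q_2 = 268, s_2 = 156, t_2 = 300, p_3 = 310, q_3 = 136, s_3 = 368, t_3 = 216, a_4 = 222, b_4 = 204, c_4 = 54, p_5 = 216, q_5 = 360, a_6 = 314, b_6 = 366, c_6 = 18, s_7 = 96, t_7 = 52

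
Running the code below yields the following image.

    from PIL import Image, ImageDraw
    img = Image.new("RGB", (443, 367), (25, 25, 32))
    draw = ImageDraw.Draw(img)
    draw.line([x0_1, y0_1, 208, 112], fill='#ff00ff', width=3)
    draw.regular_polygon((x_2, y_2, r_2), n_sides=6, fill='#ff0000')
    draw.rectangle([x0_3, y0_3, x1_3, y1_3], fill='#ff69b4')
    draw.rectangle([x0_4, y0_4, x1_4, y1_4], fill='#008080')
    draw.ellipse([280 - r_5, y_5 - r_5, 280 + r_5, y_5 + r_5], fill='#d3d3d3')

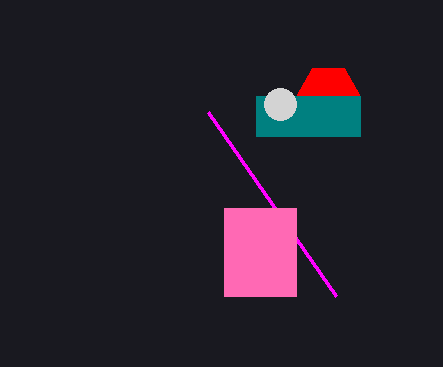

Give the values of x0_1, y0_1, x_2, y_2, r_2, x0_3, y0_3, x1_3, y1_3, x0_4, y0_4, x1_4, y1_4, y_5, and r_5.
x0_1 = 336; y0_1 = 296; x_2 = 328; y_2 = 96; r_2 = 32; x0_3 = 224; y0_3 = 208; x1_3 = 296; y1_3 = 296; x0_4 = 256; y0_4 = 96; x1_4 = 360; y1_4 = 136; y_5 = 104; r_5 = 16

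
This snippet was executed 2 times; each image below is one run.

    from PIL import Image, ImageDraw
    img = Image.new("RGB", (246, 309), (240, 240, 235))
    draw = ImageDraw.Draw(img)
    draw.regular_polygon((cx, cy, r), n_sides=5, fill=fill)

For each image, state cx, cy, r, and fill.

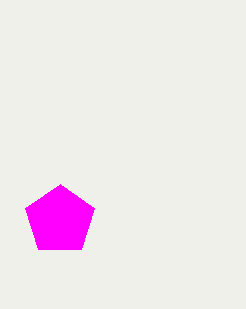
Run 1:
cx = 60
cy = 220
r = 36
fill = 'magenta'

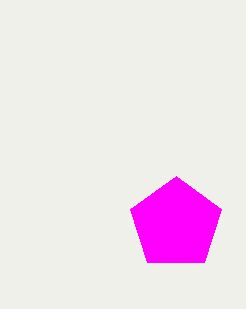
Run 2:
cx = 176
cy = 224
r = 48
fill = 'magenta'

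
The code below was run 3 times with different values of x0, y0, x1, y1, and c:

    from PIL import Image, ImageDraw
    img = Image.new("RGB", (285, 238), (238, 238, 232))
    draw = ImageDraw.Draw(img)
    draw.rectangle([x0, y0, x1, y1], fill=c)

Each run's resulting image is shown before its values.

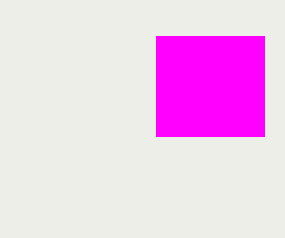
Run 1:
x0 = 156, y0 = 36, x1 = 264, y1 = 136, c = 'magenta'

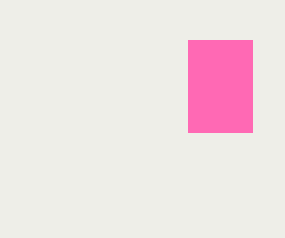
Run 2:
x0 = 188; y0 = 40; x1 = 252; y1 = 132; c = 'hotpink'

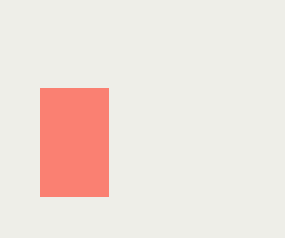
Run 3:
x0 = 40
y0 = 88
x1 = 108
y1 = 196
c = 'salmon'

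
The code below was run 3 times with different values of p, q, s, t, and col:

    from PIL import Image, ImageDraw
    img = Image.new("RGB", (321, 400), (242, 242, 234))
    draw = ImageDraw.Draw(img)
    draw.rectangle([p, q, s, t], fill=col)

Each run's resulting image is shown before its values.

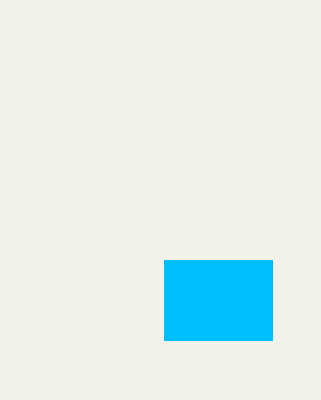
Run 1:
p = 164; q = 260; s = 272; t = 340; col = 'deepskyblue'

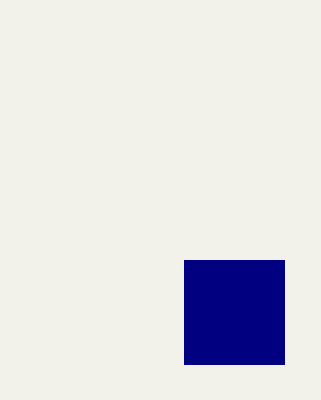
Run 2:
p = 184
q = 260
s = 284
t = 364
col = 'navy'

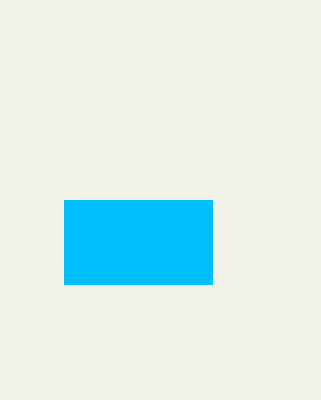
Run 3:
p = 64, q = 200, s = 212, t = 284, col = 'deepskyblue'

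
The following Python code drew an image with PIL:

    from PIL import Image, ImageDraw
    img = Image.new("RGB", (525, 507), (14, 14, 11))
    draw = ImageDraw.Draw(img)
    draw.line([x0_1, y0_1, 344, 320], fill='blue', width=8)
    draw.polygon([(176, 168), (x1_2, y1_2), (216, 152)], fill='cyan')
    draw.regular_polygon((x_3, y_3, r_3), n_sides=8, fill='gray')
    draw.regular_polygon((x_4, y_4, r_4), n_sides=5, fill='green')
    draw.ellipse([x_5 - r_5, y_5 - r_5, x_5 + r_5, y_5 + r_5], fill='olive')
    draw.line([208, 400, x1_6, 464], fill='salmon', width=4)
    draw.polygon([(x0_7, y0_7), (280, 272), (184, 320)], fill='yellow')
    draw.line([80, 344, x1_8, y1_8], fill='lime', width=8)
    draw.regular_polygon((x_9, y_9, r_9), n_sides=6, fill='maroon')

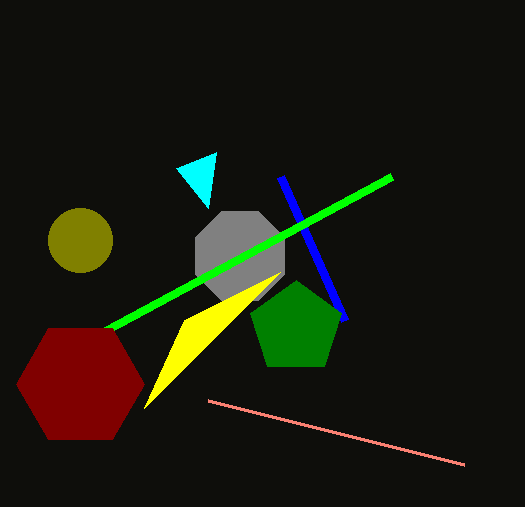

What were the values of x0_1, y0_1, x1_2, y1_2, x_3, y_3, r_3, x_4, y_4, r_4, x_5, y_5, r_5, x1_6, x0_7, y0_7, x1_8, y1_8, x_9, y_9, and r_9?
x0_1 = 280, y0_1 = 176, x1_2 = 208, y1_2 = 208, x_3 = 240, y_3 = 256, r_3 = 48, x_4 = 296, y_4 = 328, r_4 = 48, x_5 = 80, y_5 = 240, r_5 = 32, x1_6 = 464, x0_7 = 144, y0_7 = 408, x1_8 = 392, y1_8 = 176, x_9 = 80, y_9 = 384, r_9 = 64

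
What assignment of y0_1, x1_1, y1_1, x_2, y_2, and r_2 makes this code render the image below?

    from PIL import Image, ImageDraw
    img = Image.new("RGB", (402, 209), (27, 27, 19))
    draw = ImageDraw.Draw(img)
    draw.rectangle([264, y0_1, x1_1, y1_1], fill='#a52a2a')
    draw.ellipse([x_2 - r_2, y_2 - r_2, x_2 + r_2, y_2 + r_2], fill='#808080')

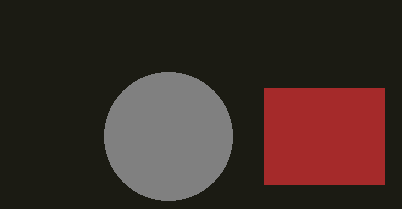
y0_1 = 88
x1_1 = 384
y1_1 = 184
x_2 = 168
y_2 = 136
r_2 = 64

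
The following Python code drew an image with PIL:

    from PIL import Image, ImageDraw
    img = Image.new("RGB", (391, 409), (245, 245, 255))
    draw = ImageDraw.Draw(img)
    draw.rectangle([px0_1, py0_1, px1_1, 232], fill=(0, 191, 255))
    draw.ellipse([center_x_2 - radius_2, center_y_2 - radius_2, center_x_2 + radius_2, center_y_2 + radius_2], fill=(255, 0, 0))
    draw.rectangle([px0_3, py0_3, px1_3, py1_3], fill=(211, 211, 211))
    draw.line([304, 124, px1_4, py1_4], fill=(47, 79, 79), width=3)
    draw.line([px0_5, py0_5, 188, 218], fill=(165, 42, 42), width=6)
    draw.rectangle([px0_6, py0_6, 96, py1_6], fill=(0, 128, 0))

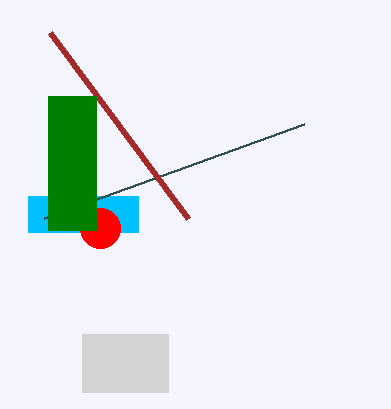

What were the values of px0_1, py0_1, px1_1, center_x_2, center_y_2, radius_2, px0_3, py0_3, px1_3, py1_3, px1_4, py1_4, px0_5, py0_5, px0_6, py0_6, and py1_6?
px0_1 = 28
py0_1 = 196
px1_1 = 138
center_x_2 = 100
center_y_2 = 228
radius_2 = 20
px0_3 = 82
py0_3 = 334
px1_3 = 168
py1_3 = 392
px1_4 = 44
py1_4 = 218
px0_5 = 50
py0_5 = 32
px0_6 = 48
py0_6 = 96
py1_6 = 230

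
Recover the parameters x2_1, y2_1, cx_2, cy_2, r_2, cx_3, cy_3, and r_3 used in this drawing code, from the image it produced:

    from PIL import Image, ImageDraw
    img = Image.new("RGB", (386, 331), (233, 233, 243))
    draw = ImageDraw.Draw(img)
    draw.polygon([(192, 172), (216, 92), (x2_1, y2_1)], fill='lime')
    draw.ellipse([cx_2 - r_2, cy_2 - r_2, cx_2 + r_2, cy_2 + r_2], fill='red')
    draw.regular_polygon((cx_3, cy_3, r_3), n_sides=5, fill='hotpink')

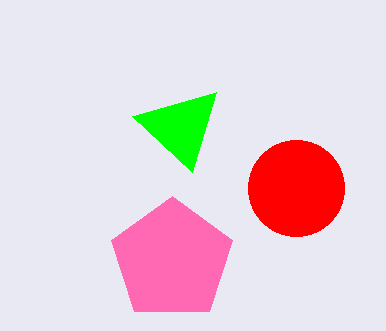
x2_1 = 132
y2_1 = 116
cx_2 = 296
cy_2 = 188
r_2 = 48
cx_3 = 172
cy_3 = 260
r_3 = 64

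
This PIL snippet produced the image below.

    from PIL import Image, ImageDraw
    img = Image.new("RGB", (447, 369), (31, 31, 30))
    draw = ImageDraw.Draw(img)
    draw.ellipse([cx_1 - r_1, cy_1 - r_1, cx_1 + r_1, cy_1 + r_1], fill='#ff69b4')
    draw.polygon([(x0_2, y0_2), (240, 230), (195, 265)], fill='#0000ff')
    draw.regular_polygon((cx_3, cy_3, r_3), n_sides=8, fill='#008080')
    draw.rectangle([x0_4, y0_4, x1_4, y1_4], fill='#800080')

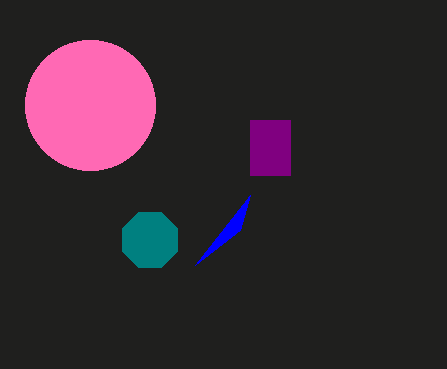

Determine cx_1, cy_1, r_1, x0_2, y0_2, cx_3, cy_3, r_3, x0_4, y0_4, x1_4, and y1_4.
cx_1 = 90; cy_1 = 105; r_1 = 65; x0_2 = 250; y0_2 = 195; cx_3 = 150; cy_3 = 240; r_3 = 30; x0_4 = 250; y0_4 = 120; x1_4 = 290; y1_4 = 175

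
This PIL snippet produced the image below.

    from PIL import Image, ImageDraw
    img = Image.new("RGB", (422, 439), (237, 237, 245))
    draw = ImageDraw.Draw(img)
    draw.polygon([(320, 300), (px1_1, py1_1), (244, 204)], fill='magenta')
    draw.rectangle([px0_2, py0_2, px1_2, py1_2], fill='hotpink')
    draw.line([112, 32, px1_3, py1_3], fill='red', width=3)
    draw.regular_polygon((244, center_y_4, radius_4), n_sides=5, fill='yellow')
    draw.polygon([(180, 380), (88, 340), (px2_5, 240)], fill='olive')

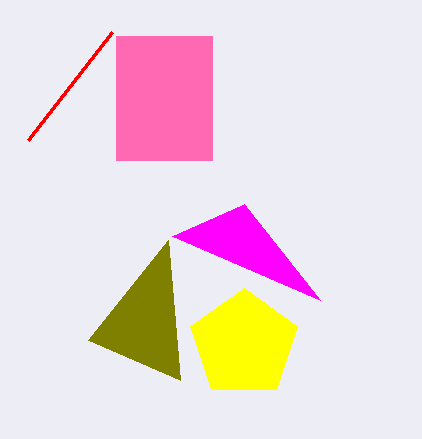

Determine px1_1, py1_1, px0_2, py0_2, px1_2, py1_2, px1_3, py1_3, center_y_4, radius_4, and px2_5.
px1_1 = 172, py1_1 = 236, px0_2 = 116, py0_2 = 36, px1_2 = 212, py1_2 = 160, px1_3 = 28, py1_3 = 140, center_y_4 = 344, radius_4 = 56, px2_5 = 168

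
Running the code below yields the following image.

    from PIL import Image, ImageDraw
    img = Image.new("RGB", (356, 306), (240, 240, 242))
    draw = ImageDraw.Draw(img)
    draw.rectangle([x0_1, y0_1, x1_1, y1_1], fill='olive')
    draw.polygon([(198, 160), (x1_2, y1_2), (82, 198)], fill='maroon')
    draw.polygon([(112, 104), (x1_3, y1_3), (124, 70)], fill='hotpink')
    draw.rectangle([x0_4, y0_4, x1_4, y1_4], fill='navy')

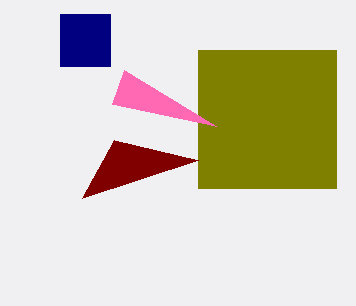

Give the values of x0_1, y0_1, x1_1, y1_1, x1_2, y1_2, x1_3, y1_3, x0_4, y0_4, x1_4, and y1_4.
x0_1 = 198, y0_1 = 50, x1_1 = 336, y1_1 = 188, x1_2 = 114, y1_2 = 140, x1_3 = 216, y1_3 = 126, x0_4 = 60, y0_4 = 14, x1_4 = 110, y1_4 = 66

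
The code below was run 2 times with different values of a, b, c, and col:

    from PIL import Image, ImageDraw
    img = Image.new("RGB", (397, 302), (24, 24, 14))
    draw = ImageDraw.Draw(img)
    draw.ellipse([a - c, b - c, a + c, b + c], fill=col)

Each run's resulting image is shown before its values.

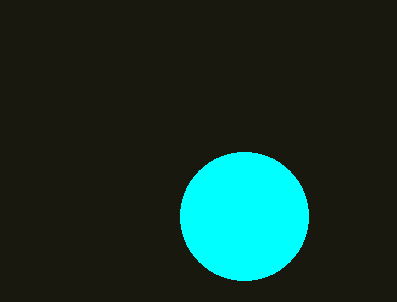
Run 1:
a = 244
b = 216
c = 64
col = 'cyan'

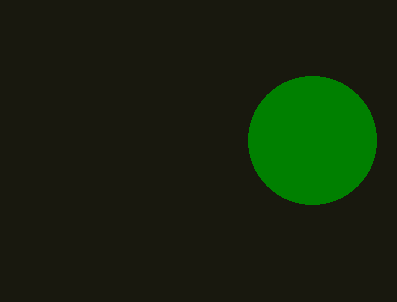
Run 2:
a = 312; b = 140; c = 64; col = 'green'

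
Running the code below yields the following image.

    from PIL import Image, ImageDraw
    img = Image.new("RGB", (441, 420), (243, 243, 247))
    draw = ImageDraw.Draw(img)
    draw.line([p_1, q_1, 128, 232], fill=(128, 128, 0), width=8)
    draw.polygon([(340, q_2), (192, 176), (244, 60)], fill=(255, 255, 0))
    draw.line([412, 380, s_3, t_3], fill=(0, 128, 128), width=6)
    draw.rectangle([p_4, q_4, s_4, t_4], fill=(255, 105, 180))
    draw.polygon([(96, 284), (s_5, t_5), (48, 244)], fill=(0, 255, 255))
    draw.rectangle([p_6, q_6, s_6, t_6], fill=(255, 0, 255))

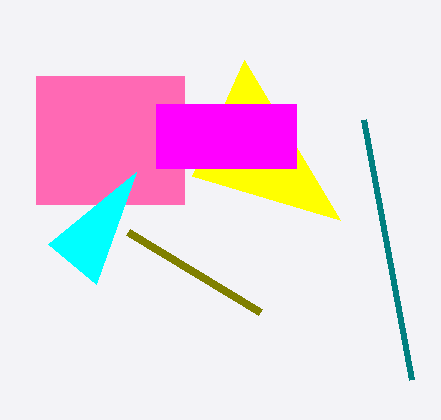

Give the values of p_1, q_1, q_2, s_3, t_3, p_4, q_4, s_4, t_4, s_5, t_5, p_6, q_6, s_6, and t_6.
p_1 = 260; q_1 = 312; q_2 = 220; s_3 = 364; t_3 = 120; p_4 = 36; q_4 = 76; s_4 = 184; t_4 = 204; s_5 = 136; t_5 = 172; p_6 = 156; q_6 = 104; s_6 = 296; t_6 = 168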